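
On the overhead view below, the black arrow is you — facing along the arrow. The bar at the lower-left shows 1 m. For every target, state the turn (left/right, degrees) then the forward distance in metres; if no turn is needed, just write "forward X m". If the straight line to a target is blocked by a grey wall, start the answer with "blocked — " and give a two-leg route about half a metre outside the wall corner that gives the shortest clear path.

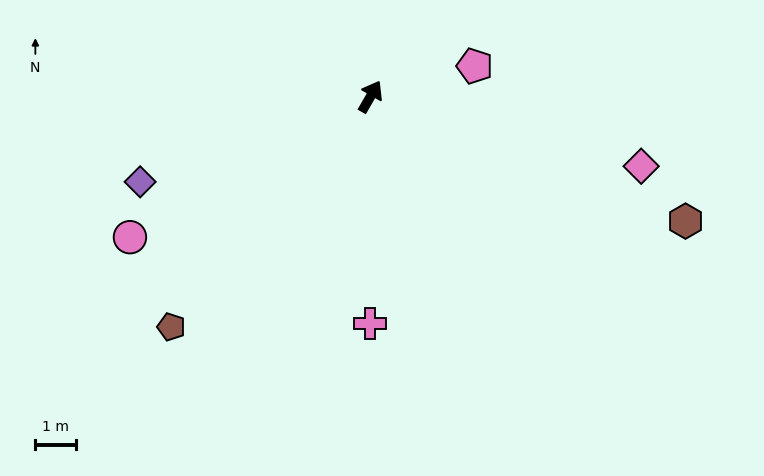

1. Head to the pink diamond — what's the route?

turn right 75°, forward 6.9 m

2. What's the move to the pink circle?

turn left 150°, forward 6.9 m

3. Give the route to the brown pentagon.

turn left 169°, forward 7.6 m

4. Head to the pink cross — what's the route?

turn right 150°, forward 5.6 m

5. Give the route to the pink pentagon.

turn right 44°, forward 2.7 m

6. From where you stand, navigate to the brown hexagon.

turn right 82°, forward 8.4 m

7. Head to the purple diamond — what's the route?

turn left 140°, forward 6.1 m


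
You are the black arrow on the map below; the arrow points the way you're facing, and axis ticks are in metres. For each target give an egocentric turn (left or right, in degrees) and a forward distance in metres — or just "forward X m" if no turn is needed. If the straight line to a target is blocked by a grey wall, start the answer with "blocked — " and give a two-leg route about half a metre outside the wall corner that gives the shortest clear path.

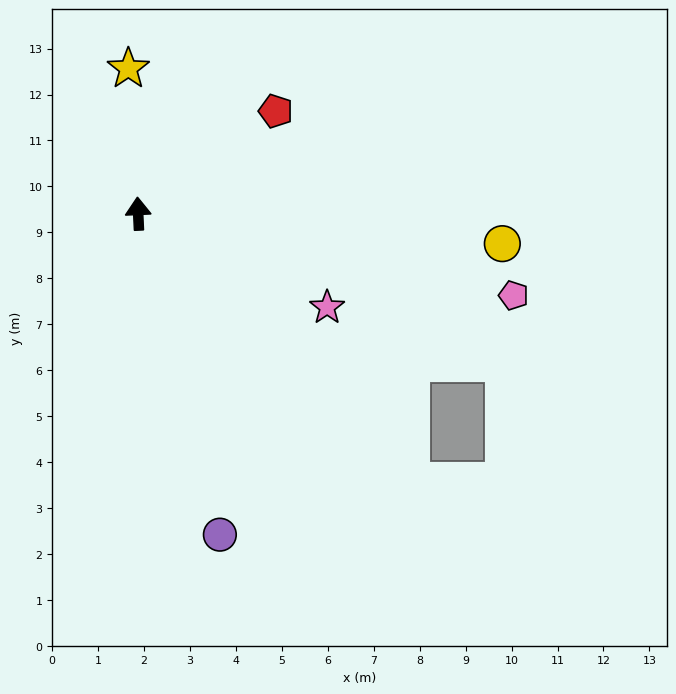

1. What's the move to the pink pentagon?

turn right 105°, forward 8.4 m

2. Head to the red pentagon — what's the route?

turn right 56°, forward 3.7 m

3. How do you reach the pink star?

turn right 119°, forward 4.6 m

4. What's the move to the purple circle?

turn right 168°, forward 7.2 m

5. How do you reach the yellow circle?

turn right 97°, forward 8.0 m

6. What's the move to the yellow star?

forward 3.2 m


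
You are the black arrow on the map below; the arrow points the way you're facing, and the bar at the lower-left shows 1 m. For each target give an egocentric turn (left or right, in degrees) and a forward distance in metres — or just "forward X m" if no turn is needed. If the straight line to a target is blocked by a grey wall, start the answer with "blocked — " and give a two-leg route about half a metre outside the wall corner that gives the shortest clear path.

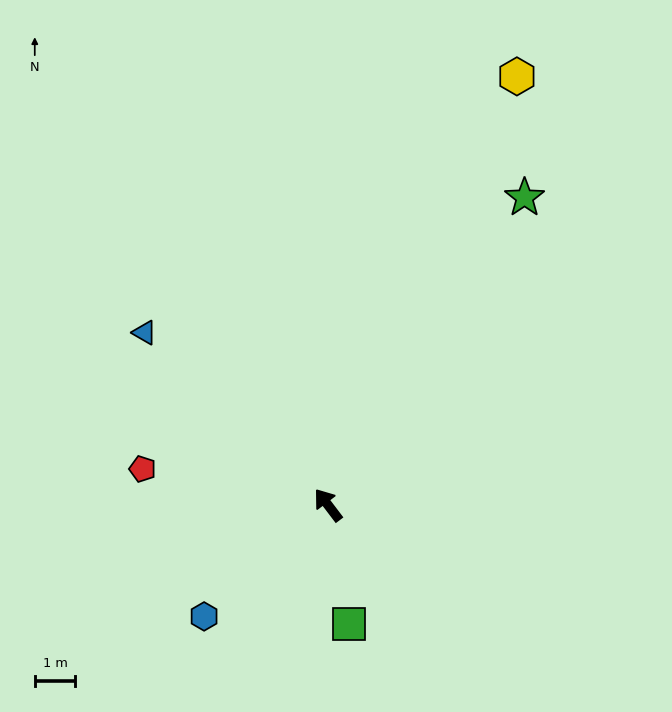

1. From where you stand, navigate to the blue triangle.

turn left 10°, forward 6.2 m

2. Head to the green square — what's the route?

turn left 153°, forward 3.0 m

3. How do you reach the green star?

turn right 70°, forward 9.0 m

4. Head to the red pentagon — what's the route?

turn left 42°, forward 4.6 m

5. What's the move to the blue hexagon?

turn left 95°, forward 4.1 m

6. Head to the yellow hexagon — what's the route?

turn right 61°, forward 11.5 m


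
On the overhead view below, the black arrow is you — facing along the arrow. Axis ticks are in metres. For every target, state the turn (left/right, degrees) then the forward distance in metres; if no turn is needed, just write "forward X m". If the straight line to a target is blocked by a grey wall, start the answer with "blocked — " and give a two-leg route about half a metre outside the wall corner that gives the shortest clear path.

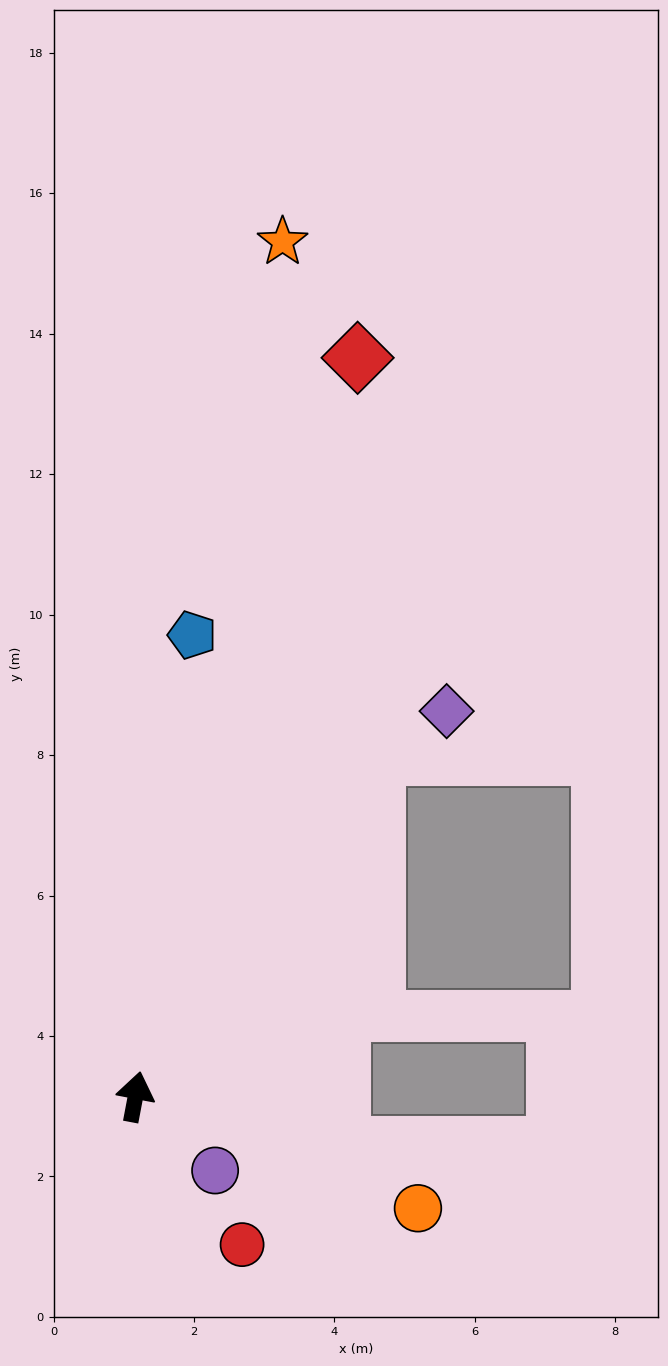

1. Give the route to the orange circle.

turn right 101°, forward 4.3 m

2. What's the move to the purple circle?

turn right 122°, forward 1.5 m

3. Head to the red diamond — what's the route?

turn right 6°, forward 11.0 m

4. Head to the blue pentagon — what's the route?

turn left 4°, forward 6.6 m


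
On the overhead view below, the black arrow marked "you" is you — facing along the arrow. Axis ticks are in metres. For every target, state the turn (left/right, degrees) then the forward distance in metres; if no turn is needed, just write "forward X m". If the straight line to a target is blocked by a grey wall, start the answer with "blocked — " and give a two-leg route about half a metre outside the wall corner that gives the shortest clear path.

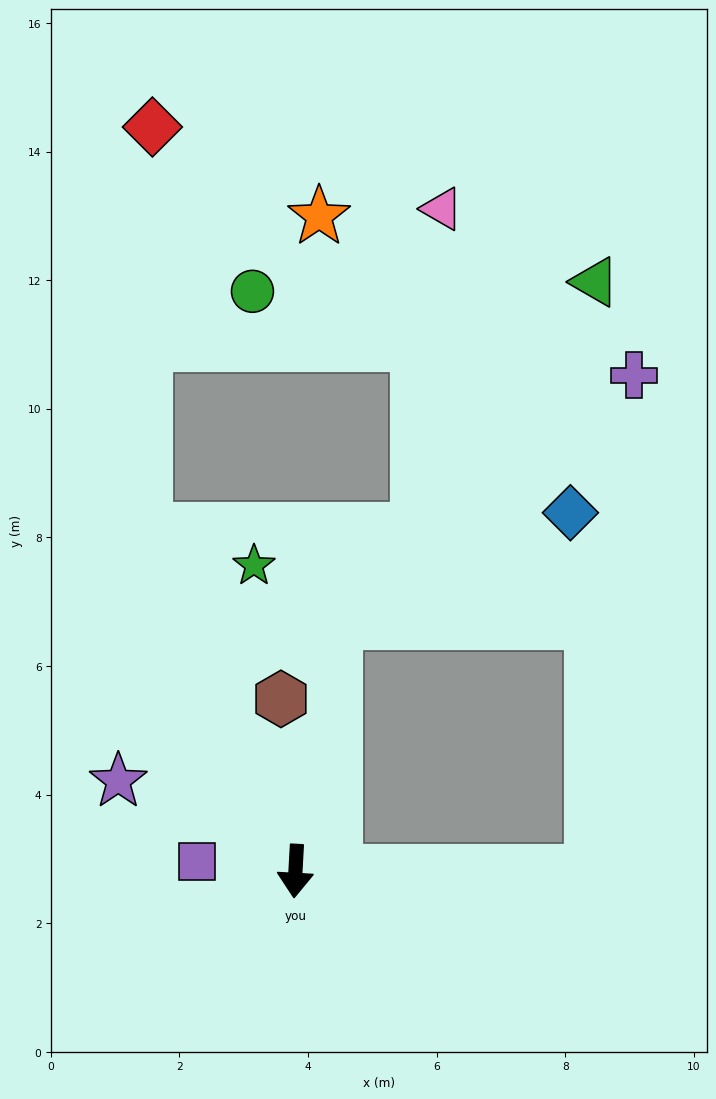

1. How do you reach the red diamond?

blocked — turn right 153°, forward 5.8 m, then turn right 25°, forward 6.3 m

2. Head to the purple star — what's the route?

turn right 114°, forward 3.1 m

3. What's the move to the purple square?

turn right 93°, forward 1.5 m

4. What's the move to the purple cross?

blocked — turn left 174°, forward 3.9 m, then turn right 41°, forward 6.0 m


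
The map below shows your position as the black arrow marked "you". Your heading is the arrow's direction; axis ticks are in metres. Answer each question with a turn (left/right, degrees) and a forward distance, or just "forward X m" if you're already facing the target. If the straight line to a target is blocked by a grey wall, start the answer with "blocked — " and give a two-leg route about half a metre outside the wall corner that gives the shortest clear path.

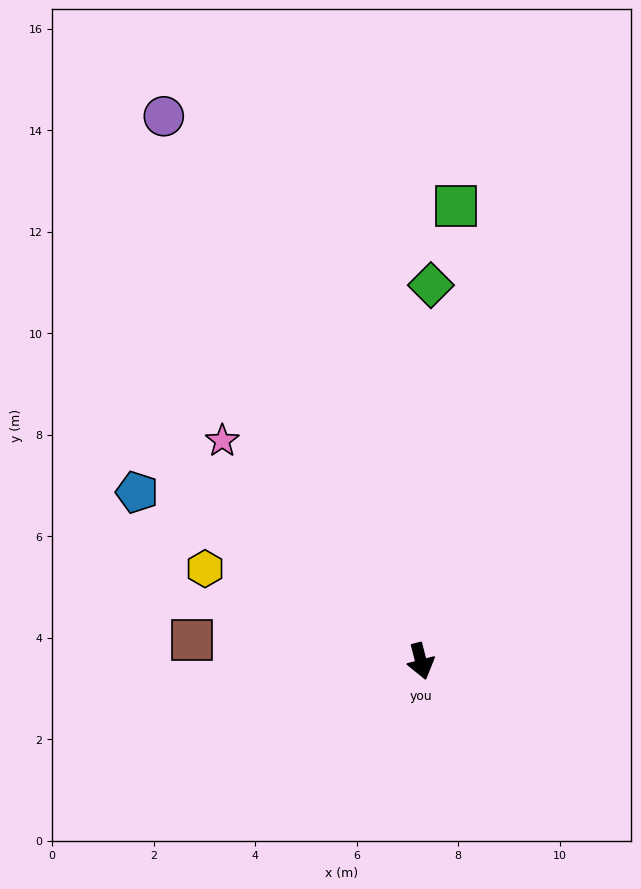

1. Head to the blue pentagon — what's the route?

turn right 135°, forward 6.5 m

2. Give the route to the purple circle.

turn right 169°, forward 11.9 m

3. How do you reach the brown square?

turn right 110°, forward 4.5 m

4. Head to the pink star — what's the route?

turn right 153°, forward 5.8 m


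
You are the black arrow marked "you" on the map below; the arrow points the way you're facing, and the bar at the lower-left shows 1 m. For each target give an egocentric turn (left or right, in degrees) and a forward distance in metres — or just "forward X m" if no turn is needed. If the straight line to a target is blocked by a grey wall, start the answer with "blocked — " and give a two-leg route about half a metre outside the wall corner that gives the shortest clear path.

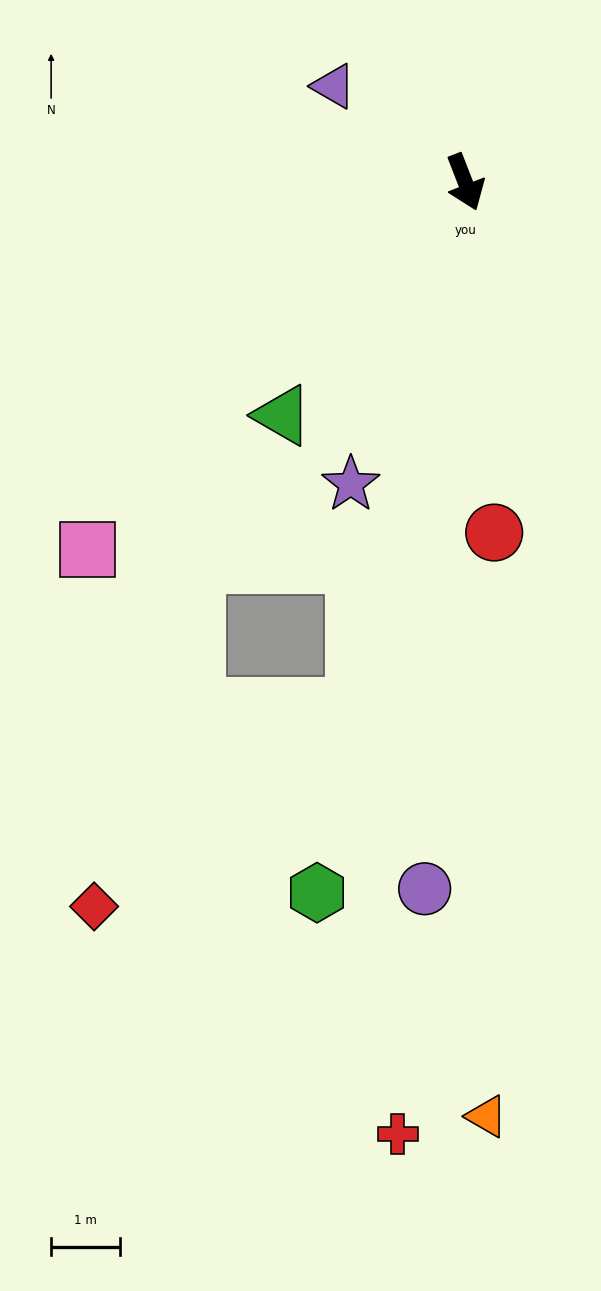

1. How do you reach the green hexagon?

turn right 33°, forward 10.5 m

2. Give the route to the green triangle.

turn right 59°, forward 4.3 m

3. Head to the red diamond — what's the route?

blocked — turn right 33°, forward 7.7 m, then turn right 41°, forward 4.7 m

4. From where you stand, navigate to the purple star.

turn right 42°, forward 4.7 m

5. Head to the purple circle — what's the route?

turn right 25°, forward 10.2 m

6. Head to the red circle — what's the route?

turn right 16°, forward 5.1 m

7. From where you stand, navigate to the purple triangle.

turn right 147°, forward 2.4 m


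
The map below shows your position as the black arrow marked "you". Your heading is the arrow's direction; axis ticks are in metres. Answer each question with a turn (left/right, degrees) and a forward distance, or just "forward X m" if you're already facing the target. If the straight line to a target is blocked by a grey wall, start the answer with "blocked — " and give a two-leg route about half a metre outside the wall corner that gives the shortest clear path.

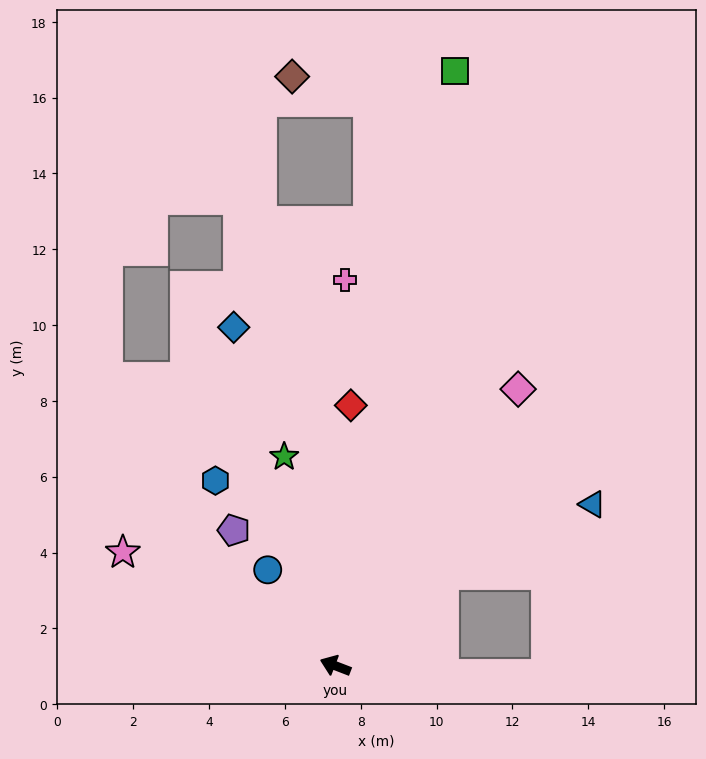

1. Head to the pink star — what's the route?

turn right 7°, forward 6.4 m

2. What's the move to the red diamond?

turn right 72°, forward 6.9 m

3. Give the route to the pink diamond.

turn right 102°, forward 8.7 m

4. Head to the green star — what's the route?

turn right 55°, forward 5.7 m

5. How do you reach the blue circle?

turn right 34°, forward 3.1 m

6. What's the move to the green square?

turn right 80°, forward 16.0 m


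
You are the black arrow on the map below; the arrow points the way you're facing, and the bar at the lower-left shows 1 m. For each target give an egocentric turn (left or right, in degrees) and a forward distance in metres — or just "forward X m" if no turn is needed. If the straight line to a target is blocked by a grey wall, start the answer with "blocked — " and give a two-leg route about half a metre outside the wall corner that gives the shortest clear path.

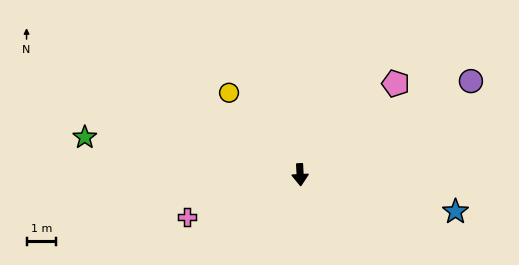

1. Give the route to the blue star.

turn left 74°, forward 5.4 m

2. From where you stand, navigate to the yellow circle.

turn right 142°, forward 3.7 m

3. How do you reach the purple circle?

turn left 116°, forward 6.6 m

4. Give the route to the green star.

turn right 103°, forward 7.4 m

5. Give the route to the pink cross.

turn right 72°, forward 4.1 m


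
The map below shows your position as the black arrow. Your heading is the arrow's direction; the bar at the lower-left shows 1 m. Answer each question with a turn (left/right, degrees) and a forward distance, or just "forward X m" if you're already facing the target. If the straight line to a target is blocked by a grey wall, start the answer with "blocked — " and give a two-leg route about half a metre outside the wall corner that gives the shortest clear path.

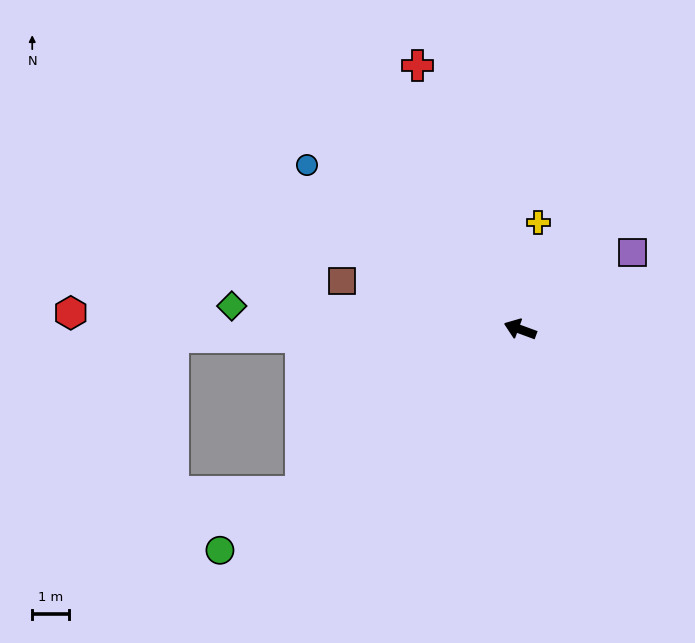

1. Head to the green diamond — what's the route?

turn left 16°, forward 7.9 m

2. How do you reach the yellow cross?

turn right 79°, forward 3.0 m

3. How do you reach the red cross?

turn right 49°, forward 7.8 m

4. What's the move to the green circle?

turn left 57°, forward 10.2 m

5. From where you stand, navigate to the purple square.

turn right 125°, forward 3.7 m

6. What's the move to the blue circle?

turn right 17°, forward 7.4 m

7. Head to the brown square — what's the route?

turn left 5°, forward 5.1 m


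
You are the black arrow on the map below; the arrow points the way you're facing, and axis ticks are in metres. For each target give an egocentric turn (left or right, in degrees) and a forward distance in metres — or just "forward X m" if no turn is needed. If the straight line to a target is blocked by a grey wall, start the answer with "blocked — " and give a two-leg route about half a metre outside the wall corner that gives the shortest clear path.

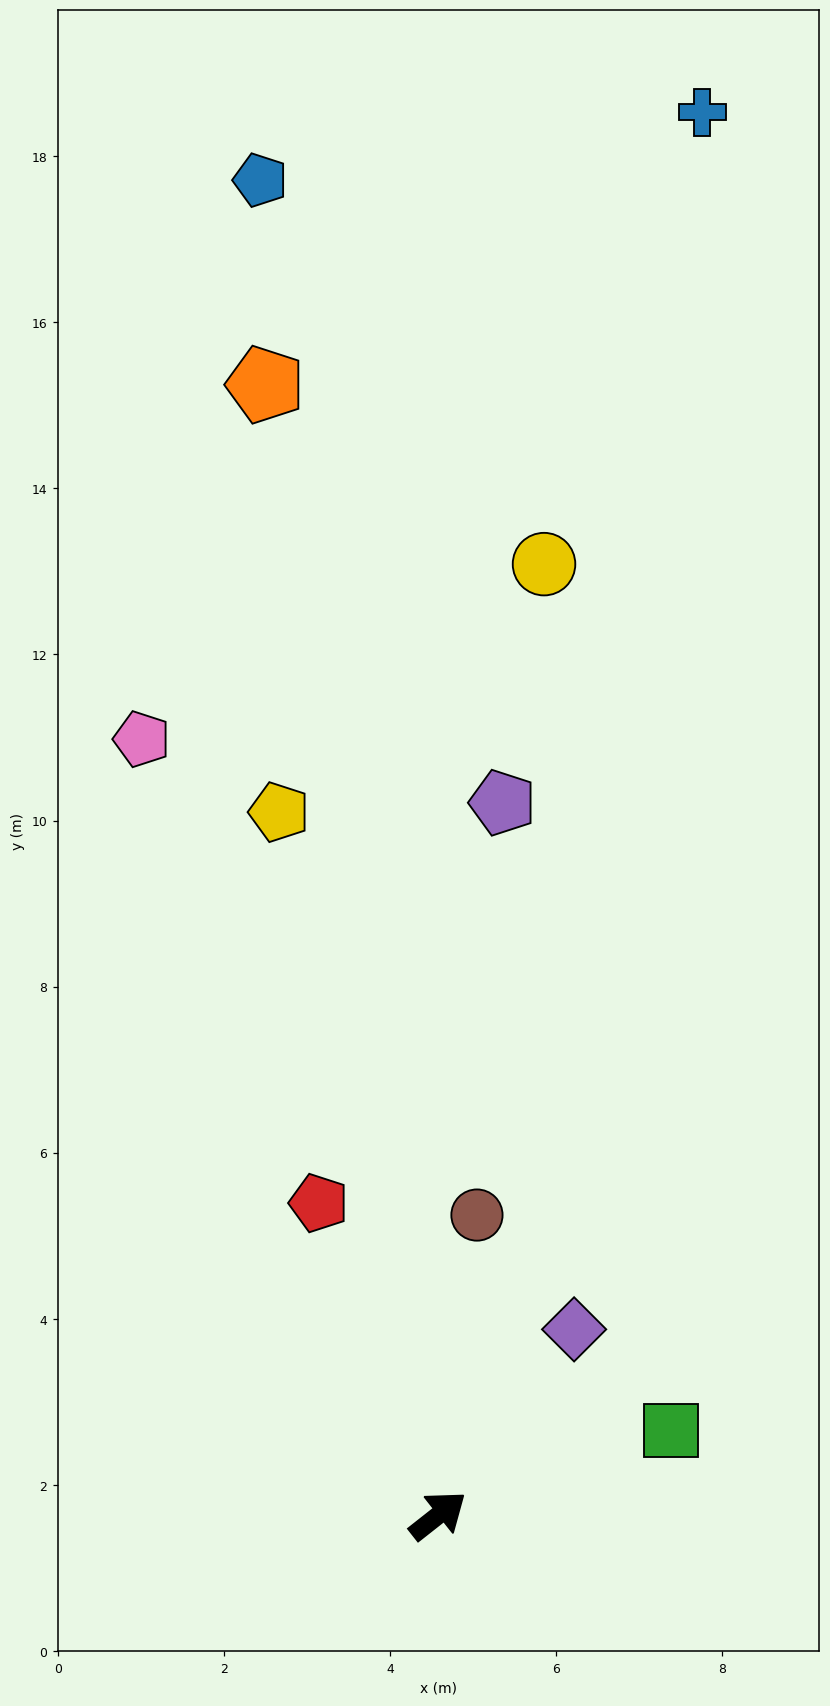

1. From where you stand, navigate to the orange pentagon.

turn left 60°, forward 13.8 m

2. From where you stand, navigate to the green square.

turn right 18°, forward 3.0 m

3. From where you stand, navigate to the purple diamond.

turn left 16°, forward 2.8 m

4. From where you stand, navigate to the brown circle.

turn left 44°, forward 3.6 m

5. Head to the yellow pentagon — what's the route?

turn left 65°, forward 8.7 m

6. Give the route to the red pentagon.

turn left 73°, forward 4.0 m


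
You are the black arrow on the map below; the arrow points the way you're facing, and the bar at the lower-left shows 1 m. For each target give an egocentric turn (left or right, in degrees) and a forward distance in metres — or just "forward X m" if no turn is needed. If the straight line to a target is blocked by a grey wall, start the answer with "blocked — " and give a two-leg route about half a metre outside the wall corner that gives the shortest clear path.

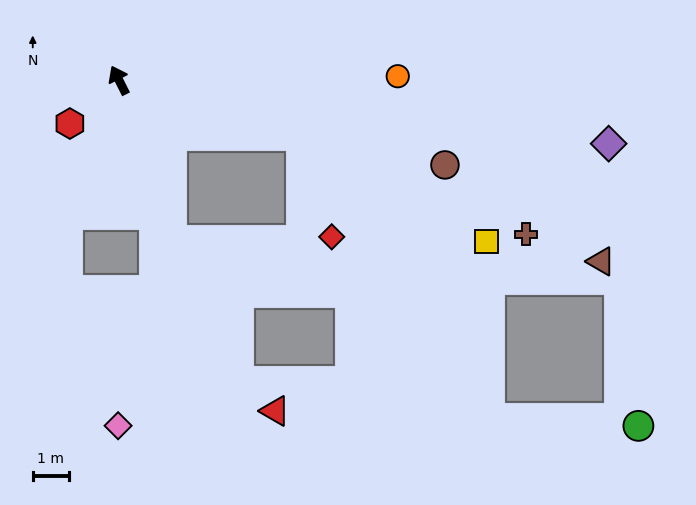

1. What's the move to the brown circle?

turn right 131°, forward 9.4 m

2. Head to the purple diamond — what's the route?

turn right 124°, forward 13.7 m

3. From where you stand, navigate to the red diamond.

blocked — turn right 134°, forward 5.3 m, then turn right 56°, forward 2.9 m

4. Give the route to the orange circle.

turn right 116°, forward 7.8 m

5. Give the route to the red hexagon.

turn left 105°, forward 1.8 m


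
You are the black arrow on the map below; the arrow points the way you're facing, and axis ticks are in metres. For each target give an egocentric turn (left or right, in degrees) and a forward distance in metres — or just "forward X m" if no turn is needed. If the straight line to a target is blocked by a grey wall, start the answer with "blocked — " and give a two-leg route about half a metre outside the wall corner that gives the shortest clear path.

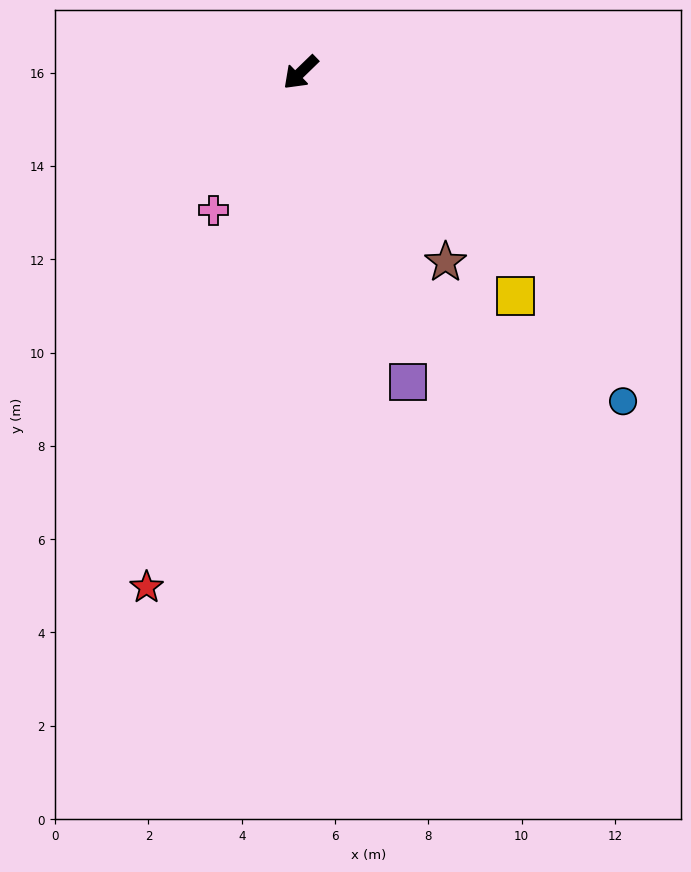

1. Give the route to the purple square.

turn left 65°, forward 7.0 m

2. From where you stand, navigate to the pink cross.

turn left 14°, forward 3.5 m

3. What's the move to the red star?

turn left 29°, forward 11.5 m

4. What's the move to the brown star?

turn left 83°, forward 5.1 m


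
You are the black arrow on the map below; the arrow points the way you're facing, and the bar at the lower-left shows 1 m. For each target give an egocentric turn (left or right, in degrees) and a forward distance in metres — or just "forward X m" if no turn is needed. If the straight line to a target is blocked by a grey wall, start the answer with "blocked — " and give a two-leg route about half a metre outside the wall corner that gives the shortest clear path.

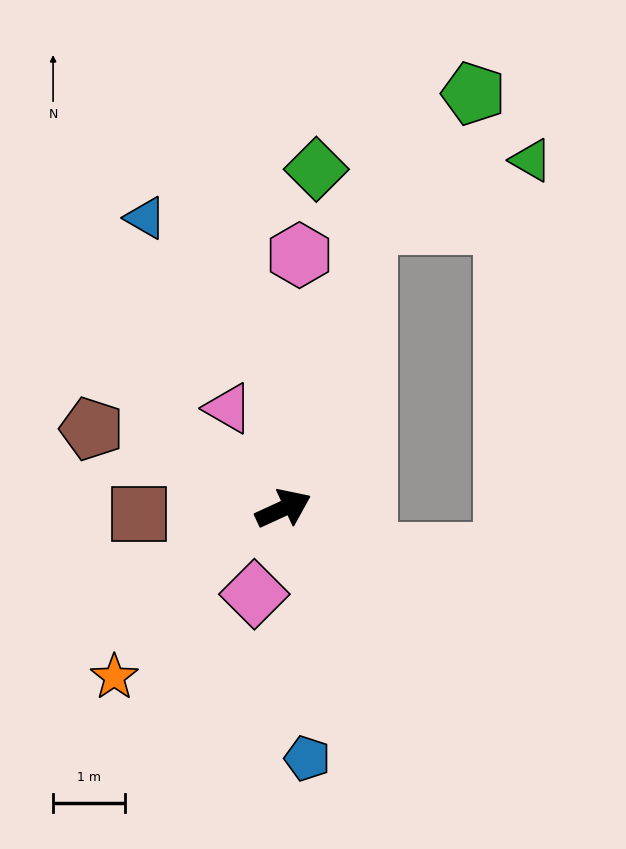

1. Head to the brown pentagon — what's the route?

turn left 133°, forward 2.9 m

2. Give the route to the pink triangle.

turn left 94°, forward 1.6 m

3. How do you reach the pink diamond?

turn right 133°, forward 1.3 m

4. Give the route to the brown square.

turn left 157°, forward 2.0 m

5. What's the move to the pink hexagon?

turn left 62°, forward 3.5 m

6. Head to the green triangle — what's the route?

blocked — turn left 49°, forward 4.1 m, then turn right 52°, forward 2.5 m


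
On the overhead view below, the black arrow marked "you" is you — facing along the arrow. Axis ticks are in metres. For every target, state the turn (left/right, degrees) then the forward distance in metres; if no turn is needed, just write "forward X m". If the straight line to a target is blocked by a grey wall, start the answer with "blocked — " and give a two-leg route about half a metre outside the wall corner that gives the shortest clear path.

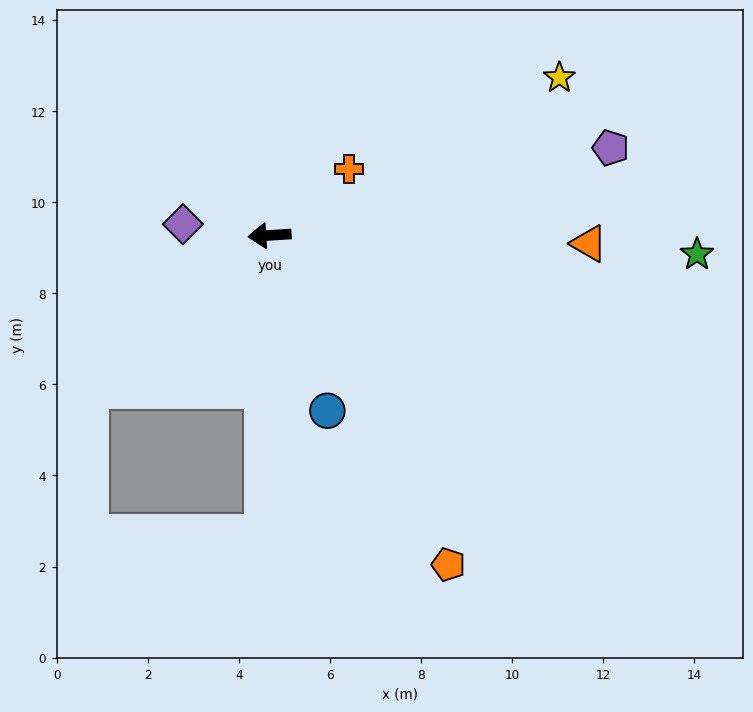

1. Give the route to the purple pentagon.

turn right 169°, forward 7.7 m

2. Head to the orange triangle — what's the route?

turn left 175°, forward 7.0 m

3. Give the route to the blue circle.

turn left 105°, forward 4.1 m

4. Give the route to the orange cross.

turn right 144°, forward 2.3 m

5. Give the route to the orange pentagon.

turn left 115°, forward 8.2 m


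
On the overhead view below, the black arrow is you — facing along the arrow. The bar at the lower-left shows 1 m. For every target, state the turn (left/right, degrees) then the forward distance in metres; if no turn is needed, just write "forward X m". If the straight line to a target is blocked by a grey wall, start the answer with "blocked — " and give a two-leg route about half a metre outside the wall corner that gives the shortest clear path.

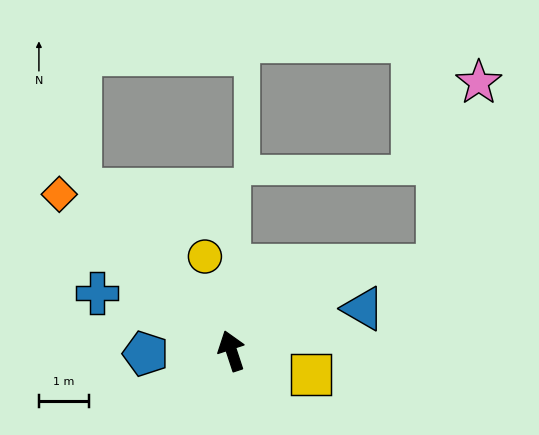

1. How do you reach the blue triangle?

turn right 90°, forward 2.8 m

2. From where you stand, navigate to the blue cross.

turn left 49°, forward 2.9 m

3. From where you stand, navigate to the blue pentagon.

turn left 74°, forward 1.7 m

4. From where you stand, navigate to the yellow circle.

turn right 2°, forward 2.0 m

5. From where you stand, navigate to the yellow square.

turn right 125°, forward 1.7 m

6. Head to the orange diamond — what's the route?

turn left 30°, forward 4.6 m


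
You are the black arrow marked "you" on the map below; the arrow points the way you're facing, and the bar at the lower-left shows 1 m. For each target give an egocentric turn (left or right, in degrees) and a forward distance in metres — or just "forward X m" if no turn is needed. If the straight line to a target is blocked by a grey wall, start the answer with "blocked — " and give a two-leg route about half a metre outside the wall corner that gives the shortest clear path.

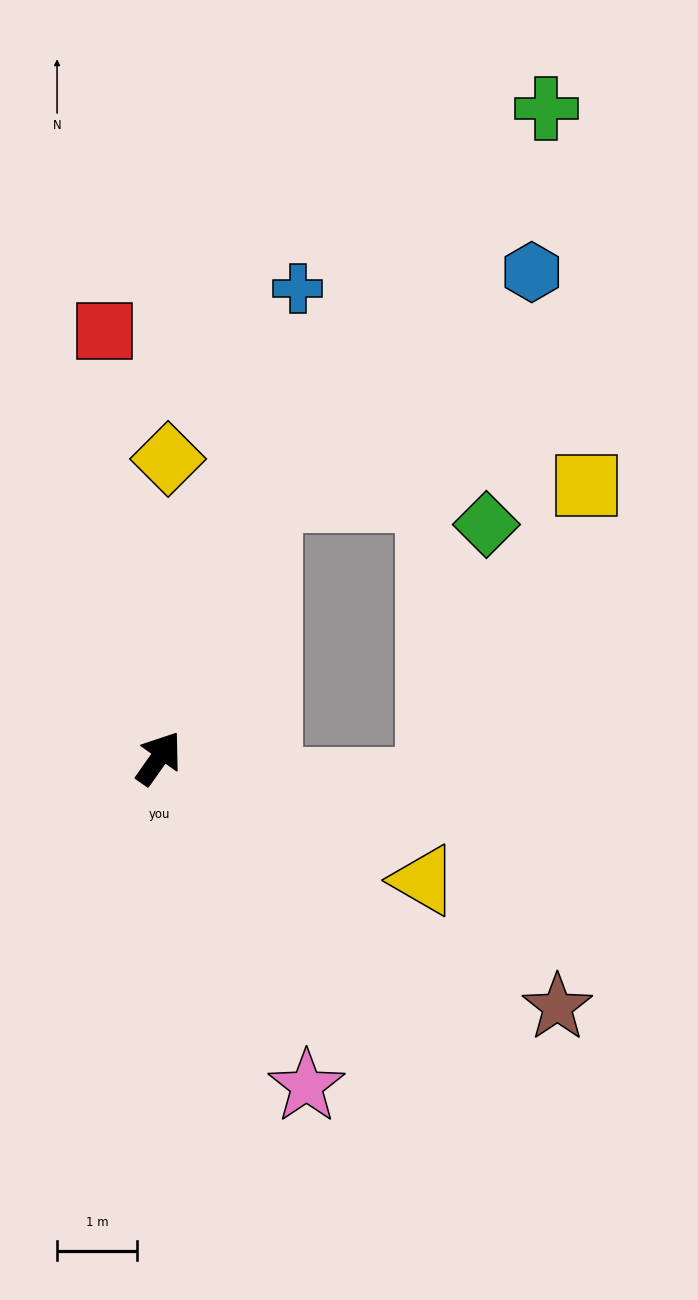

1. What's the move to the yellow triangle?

turn right 80°, forward 3.7 m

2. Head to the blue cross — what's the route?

turn left 19°, forward 6.1 m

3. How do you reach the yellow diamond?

turn left 33°, forward 3.8 m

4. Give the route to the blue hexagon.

blocked — turn left 12°, forward 3.5 m, then turn right 26°, forward 4.4 m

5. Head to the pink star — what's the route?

turn right 121°, forward 4.5 m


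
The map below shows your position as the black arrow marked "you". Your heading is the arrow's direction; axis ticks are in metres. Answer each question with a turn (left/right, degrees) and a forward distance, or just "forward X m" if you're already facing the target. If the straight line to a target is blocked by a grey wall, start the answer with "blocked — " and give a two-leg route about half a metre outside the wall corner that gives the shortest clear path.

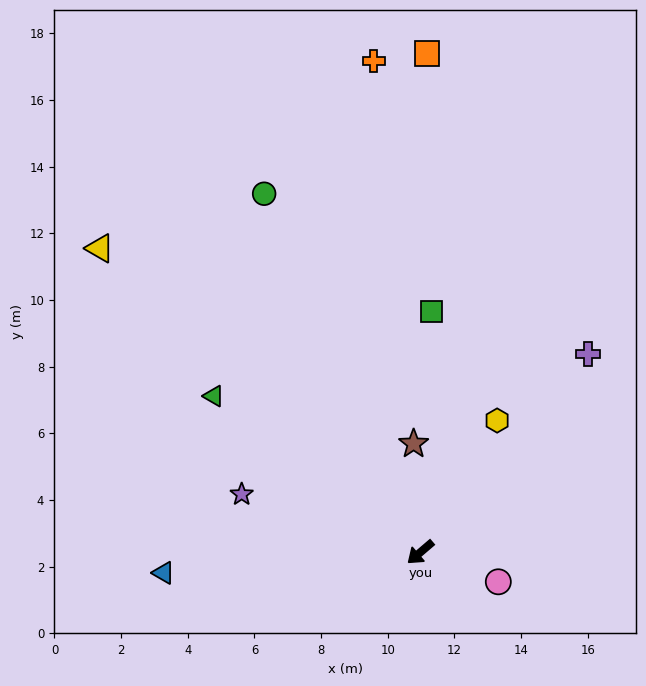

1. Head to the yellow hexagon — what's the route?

turn right 161°, forward 4.6 m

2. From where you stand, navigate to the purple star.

turn right 58°, forward 5.6 m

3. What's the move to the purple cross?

turn right 171°, forward 7.8 m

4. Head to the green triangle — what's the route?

turn right 78°, forward 7.8 m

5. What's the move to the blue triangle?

turn right 36°, forward 7.7 m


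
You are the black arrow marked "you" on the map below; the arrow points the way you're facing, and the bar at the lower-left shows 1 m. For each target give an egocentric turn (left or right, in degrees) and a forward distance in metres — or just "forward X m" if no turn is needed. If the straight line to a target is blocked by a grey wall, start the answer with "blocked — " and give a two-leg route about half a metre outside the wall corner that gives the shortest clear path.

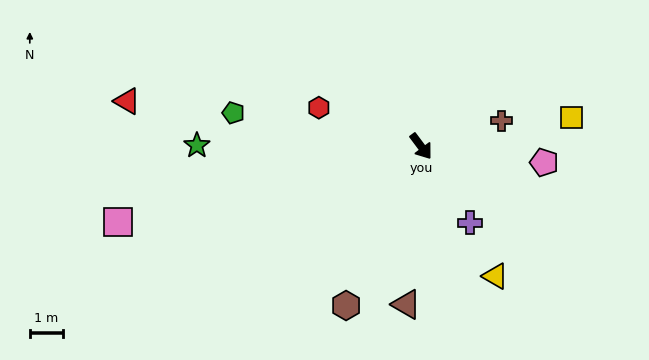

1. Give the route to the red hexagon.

turn right 147°, forward 3.3 m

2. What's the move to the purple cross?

turn right 4°, forward 2.8 m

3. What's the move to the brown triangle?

turn right 42°, forward 4.8 m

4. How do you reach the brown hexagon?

turn right 62°, forward 5.4 m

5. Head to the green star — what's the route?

turn right 127°, forward 6.8 m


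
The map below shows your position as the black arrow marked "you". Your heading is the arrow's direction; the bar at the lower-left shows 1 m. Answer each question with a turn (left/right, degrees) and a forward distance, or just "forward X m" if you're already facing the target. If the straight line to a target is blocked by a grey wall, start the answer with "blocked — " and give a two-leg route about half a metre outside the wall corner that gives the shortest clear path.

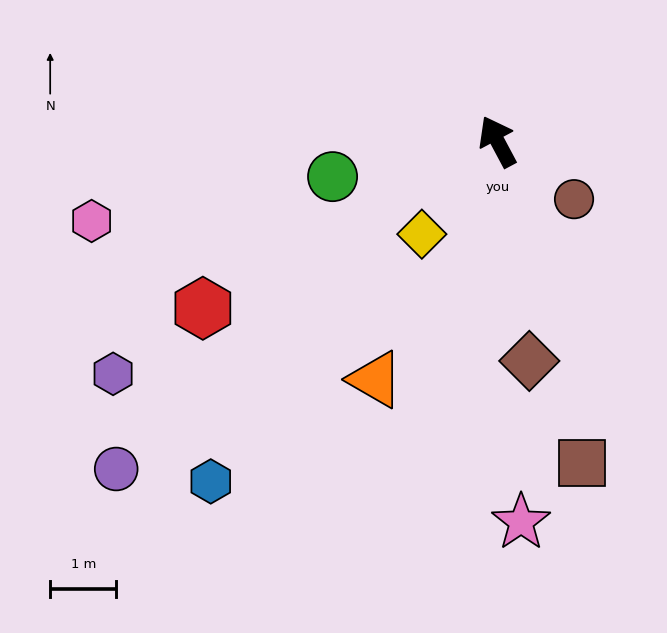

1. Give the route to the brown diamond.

turn left 160°, forward 3.3 m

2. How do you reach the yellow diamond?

turn left 113°, forward 1.8 m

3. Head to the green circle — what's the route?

turn left 74°, forward 2.5 m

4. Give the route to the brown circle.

turn right 155°, forward 1.4 m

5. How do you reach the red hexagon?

turn left 91°, forward 5.1 m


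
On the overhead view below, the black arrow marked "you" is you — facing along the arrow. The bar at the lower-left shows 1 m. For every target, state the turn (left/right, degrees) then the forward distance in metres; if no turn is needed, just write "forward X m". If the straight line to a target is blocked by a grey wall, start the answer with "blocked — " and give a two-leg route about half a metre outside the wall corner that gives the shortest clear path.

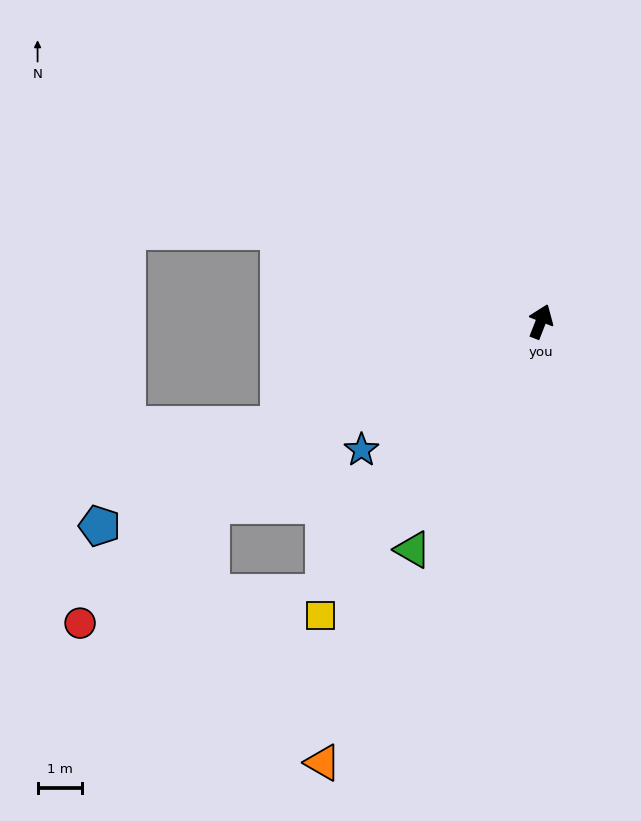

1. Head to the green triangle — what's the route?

turn left 172°, forward 5.8 m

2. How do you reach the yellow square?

turn left 165°, forward 8.2 m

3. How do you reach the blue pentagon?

turn left 136°, forward 10.8 m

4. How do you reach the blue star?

turn left 147°, forward 4.9 m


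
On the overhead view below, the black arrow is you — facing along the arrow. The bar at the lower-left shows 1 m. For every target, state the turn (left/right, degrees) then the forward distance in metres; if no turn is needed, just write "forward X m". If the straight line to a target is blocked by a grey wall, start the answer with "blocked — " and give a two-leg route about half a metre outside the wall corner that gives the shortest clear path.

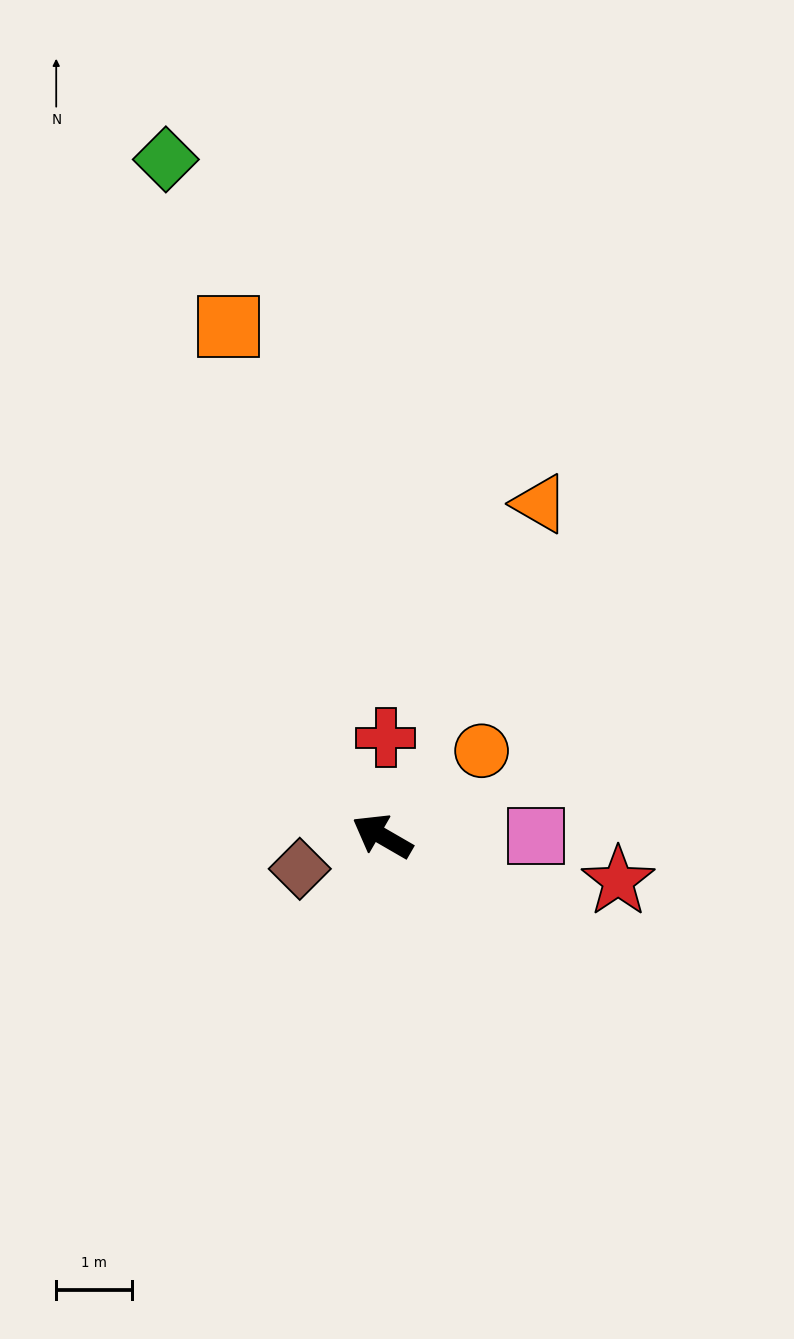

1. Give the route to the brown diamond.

turn left 52°, forward 1.2 m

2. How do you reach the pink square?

turn right 150°, forward 2.0 m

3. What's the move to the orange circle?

turn right 109°, forward 1.7 m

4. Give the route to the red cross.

turn right 62°, forward 1.3 m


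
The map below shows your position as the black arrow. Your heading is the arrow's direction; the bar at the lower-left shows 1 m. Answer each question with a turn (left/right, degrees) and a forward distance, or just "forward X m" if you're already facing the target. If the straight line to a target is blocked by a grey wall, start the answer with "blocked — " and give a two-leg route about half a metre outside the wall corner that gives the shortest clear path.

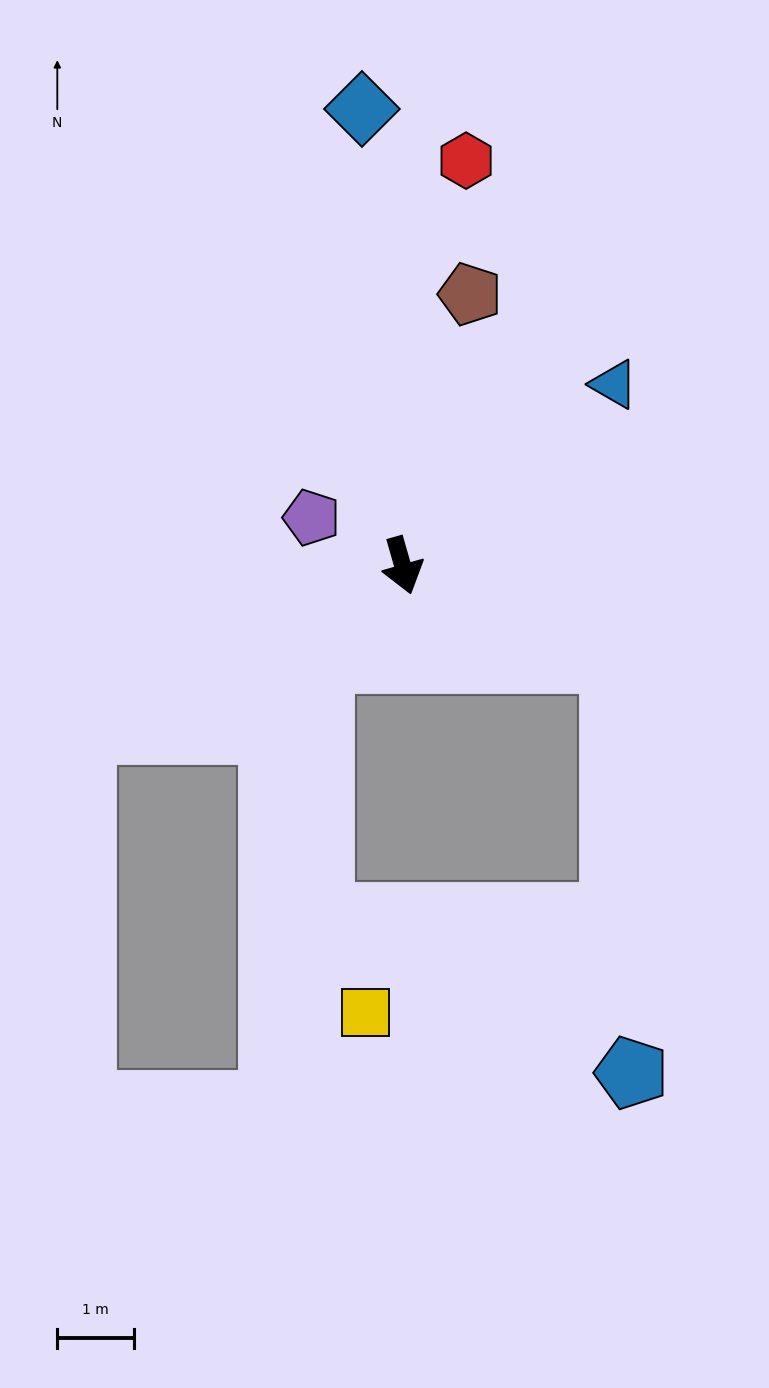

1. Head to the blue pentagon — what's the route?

blocked — turn left 50°, forward 3.0 m, then turn right 63°, forward 5.4 m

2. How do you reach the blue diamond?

turn left 169°, forward 5.9 m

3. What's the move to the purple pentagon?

turn right 134°, forward 1.3 m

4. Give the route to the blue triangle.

turn left 115°, forward 3.6 m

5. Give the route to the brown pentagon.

turn left 150°, forward 3.6 m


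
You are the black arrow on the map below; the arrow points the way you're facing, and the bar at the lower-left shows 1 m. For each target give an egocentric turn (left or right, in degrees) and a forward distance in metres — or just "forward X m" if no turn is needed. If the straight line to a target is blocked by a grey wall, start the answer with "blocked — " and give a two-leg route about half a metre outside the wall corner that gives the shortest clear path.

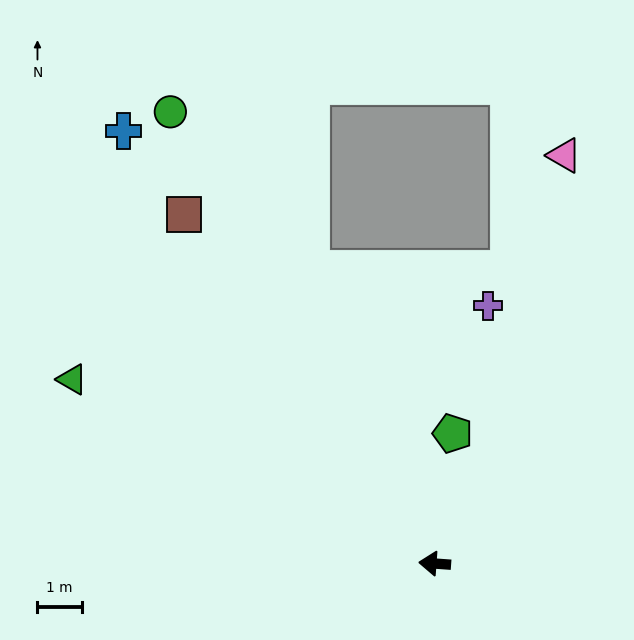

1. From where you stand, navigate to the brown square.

turn right 50°, forward 9.7 m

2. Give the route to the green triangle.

turn right 23°, forward 9.2 m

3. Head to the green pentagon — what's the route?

turn right 94°, forward 3.0 m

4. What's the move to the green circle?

turn right 56°, forward 11.9 m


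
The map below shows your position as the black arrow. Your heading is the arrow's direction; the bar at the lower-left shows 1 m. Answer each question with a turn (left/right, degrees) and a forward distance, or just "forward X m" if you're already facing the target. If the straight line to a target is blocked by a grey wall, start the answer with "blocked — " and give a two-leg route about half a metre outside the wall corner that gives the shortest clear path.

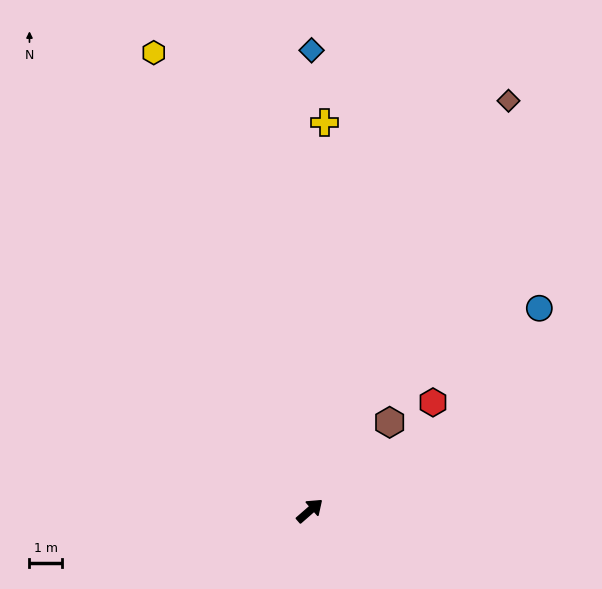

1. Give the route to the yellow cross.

turn left 47°, forward 12.0 m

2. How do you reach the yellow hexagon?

turn left 68°, forward 14.9 m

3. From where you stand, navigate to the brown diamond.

turn left 23°, forward 14.0 m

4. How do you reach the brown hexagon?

turn left 7°, forward 3.7 m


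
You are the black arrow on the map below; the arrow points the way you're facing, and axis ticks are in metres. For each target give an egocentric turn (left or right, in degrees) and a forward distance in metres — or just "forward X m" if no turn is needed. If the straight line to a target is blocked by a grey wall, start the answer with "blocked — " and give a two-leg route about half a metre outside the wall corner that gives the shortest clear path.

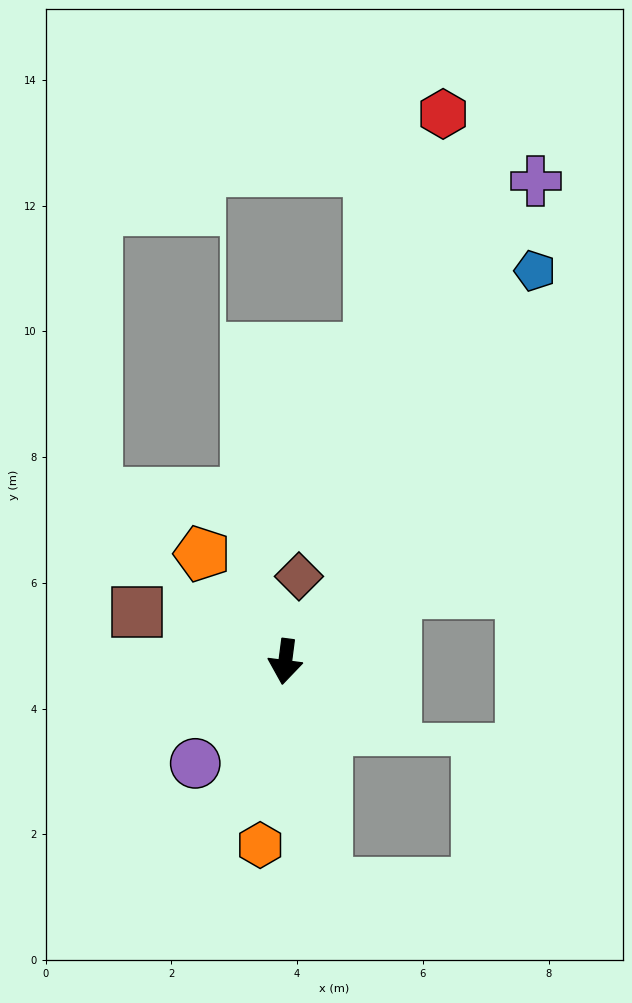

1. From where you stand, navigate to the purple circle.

turn right 34°, forward 2.2 m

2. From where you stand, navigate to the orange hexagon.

forward 2.9 m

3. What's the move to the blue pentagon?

turn left 155°, forward 7.4 m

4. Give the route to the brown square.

turn right 101°, forward 2.5 m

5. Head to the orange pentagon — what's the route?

turn right 135°, forward 2.2 m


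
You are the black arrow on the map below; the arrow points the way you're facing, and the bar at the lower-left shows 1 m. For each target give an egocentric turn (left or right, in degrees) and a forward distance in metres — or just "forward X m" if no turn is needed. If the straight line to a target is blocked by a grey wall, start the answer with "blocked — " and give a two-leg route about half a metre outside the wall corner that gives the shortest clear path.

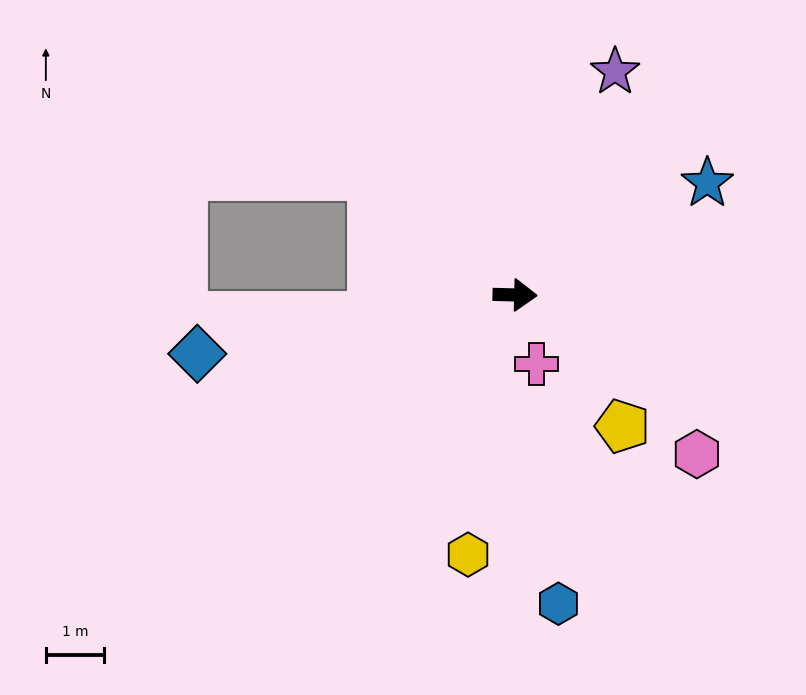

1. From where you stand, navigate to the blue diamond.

turn right 168°, forward 5.6 m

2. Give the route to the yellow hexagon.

turn right 99°, forward 4.5 m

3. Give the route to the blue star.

turn left 32°, forward 3.8 m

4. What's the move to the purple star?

turn left 67°, forward 4.2 m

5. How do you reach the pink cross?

turn right 71°, forward 1.2 m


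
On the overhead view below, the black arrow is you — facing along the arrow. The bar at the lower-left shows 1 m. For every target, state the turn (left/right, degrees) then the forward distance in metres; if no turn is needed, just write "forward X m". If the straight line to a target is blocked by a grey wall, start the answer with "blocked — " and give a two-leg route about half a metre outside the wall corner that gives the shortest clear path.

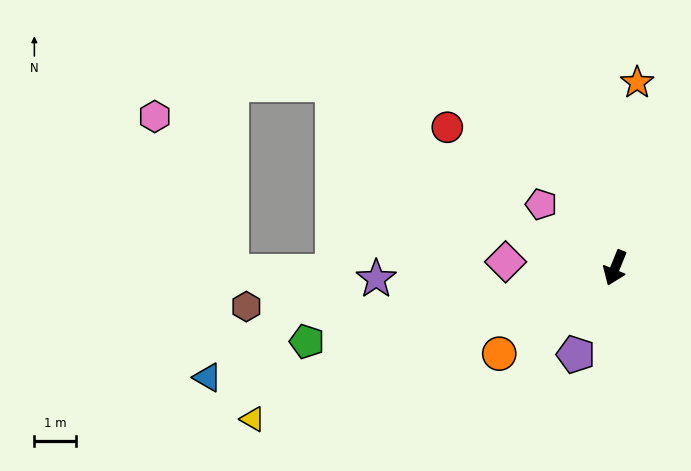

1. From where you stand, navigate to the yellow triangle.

turn right 45°, forward 9.4 m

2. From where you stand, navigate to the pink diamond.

turn right 71°, forward 2.6 m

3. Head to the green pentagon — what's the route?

turn right 54°, forward 7.6 m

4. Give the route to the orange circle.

turn right 31°, forward 3.5 m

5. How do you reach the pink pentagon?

turn right 109°, forward 2.3 m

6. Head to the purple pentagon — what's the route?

turn right 2°, forward 2.3 m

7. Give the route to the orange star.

turn right 165°, forward 4.5 m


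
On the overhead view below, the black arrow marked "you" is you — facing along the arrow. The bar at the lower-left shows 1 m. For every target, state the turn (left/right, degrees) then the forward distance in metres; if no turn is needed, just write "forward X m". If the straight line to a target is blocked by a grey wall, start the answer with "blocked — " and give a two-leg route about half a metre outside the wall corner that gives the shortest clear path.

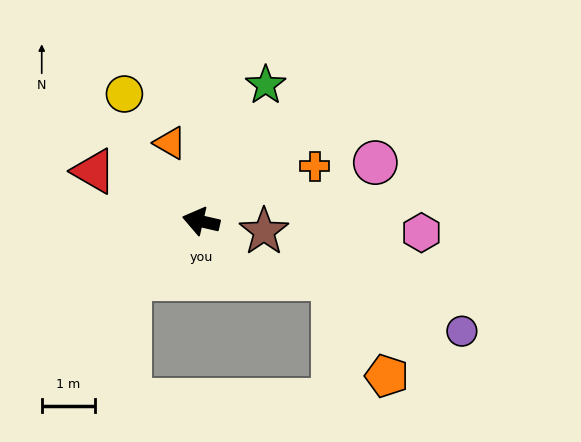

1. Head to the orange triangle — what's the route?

turn right 55°, forward 1.6 m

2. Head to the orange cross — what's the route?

turn right 141°, forward 2.4 m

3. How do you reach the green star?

turn right 102°, forward 2.9 m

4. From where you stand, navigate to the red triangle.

turn right 12°, forward 2.2 m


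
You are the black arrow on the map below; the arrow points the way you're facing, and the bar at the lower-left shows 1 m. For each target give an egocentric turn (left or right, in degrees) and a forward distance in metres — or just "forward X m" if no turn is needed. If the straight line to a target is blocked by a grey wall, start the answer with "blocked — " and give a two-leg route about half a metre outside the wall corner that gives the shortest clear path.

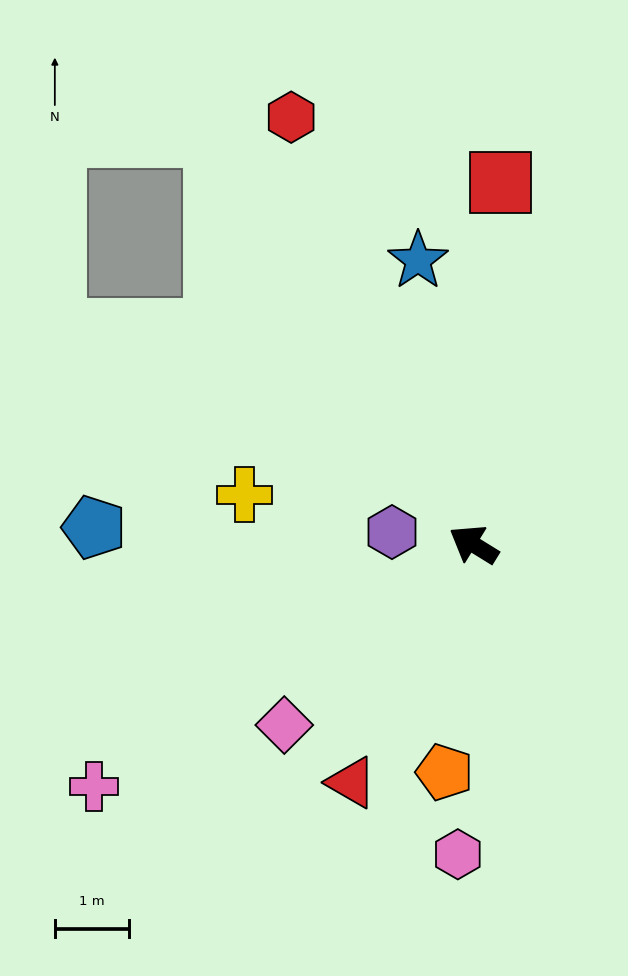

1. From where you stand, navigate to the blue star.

turn right 47°, forward 3.9 m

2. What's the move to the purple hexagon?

turn left 23°, forward 1.1 m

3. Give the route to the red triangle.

turn left 95°, forward 3.6 m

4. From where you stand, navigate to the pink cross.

turn left 64°, forward 6.1 m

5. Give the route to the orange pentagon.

turn left 114°, forward 3.1 m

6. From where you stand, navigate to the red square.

turn right 63°, forward 4.9 m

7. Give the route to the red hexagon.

turn right 35°, forward 6.3 m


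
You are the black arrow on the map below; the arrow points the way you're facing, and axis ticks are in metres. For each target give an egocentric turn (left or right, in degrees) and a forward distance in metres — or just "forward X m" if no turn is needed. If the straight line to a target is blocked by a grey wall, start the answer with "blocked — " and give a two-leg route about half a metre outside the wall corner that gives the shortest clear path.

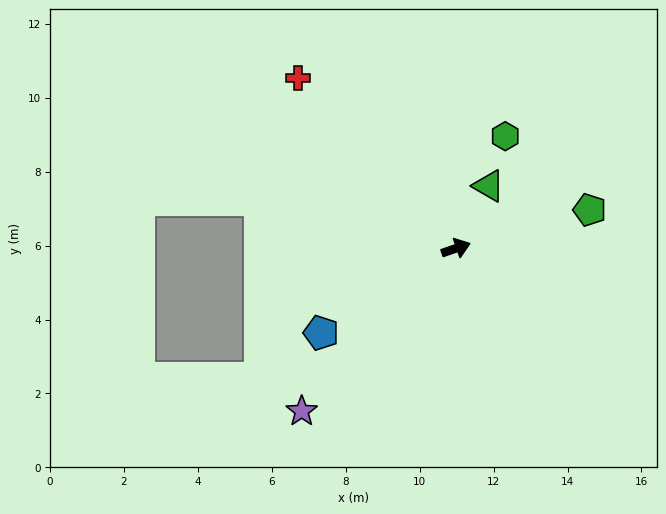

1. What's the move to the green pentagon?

turn right 3°, forward 3.8 m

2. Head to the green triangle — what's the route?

turn left 43°, forward 1.9 m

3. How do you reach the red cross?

turn left 114°, forward 6.3 m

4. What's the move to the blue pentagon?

turn right 167°, forward 4.3 m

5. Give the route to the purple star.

turn right 153°, forward 6.1 m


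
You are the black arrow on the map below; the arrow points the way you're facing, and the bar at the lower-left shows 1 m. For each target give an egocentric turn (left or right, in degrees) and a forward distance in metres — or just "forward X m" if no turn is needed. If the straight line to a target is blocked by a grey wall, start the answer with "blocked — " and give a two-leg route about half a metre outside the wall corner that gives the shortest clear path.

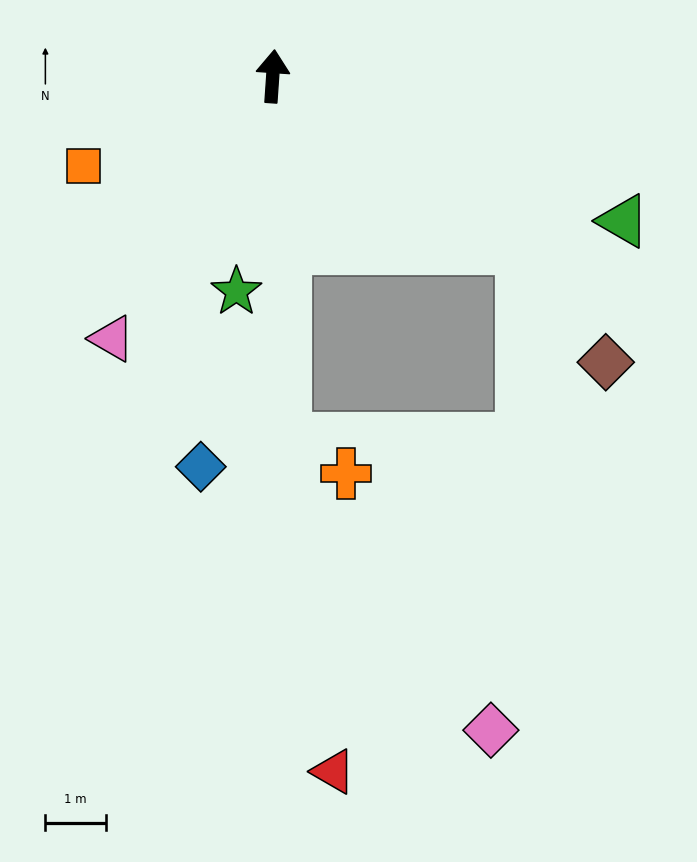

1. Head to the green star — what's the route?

turn left 174°, forward 3.6 m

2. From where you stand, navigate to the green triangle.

turn right 109°, forward 6.3 m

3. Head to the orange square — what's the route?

turn left 119°, forward 3.5 m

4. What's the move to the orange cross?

blocked — turn right 174°, forward 6.0 m, then turn left 58°, forward 1.2 m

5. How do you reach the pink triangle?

turn left 152°, forward 5.1 m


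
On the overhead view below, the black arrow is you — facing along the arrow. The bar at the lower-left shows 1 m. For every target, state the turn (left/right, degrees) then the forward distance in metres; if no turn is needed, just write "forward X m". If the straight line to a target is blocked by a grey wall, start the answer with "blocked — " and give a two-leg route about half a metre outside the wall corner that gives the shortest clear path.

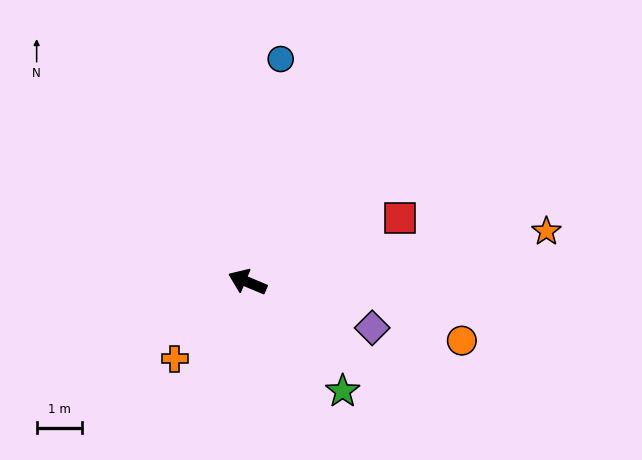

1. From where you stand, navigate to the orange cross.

turn left 69°, forward 2.3 m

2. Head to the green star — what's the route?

turn left 154°, forward 3.2 m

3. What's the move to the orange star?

turn right 148°, forward 6.7 m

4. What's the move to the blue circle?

turn right 76°, forward 5.0 m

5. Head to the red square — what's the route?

turn right 134°, forward 3.6 m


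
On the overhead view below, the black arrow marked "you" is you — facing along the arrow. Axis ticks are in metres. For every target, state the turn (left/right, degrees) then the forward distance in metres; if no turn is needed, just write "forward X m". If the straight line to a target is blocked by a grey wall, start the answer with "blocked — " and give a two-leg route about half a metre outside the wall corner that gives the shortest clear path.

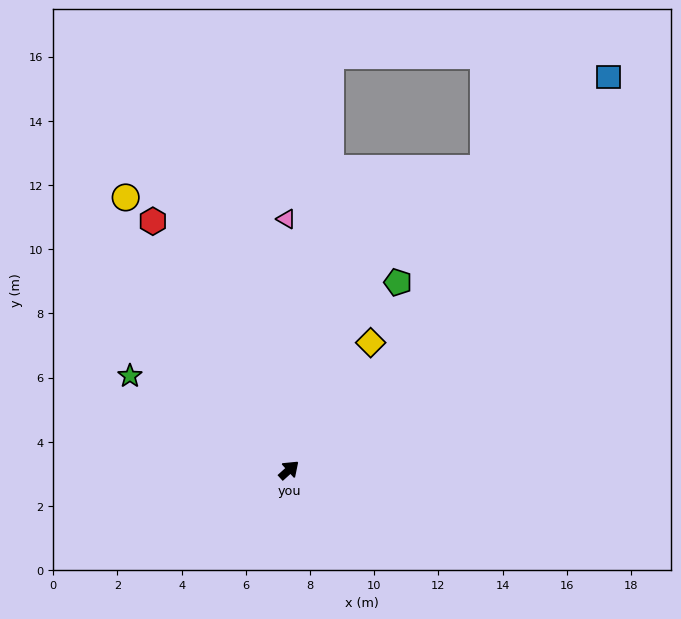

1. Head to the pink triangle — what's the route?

turn left 49°, forward 7.8 m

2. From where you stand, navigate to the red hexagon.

turn left 77°, forward 8.8 m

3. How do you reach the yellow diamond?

turn left 15°, forward 4.7 m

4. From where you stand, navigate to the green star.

turn left 107°, forward 5.8 m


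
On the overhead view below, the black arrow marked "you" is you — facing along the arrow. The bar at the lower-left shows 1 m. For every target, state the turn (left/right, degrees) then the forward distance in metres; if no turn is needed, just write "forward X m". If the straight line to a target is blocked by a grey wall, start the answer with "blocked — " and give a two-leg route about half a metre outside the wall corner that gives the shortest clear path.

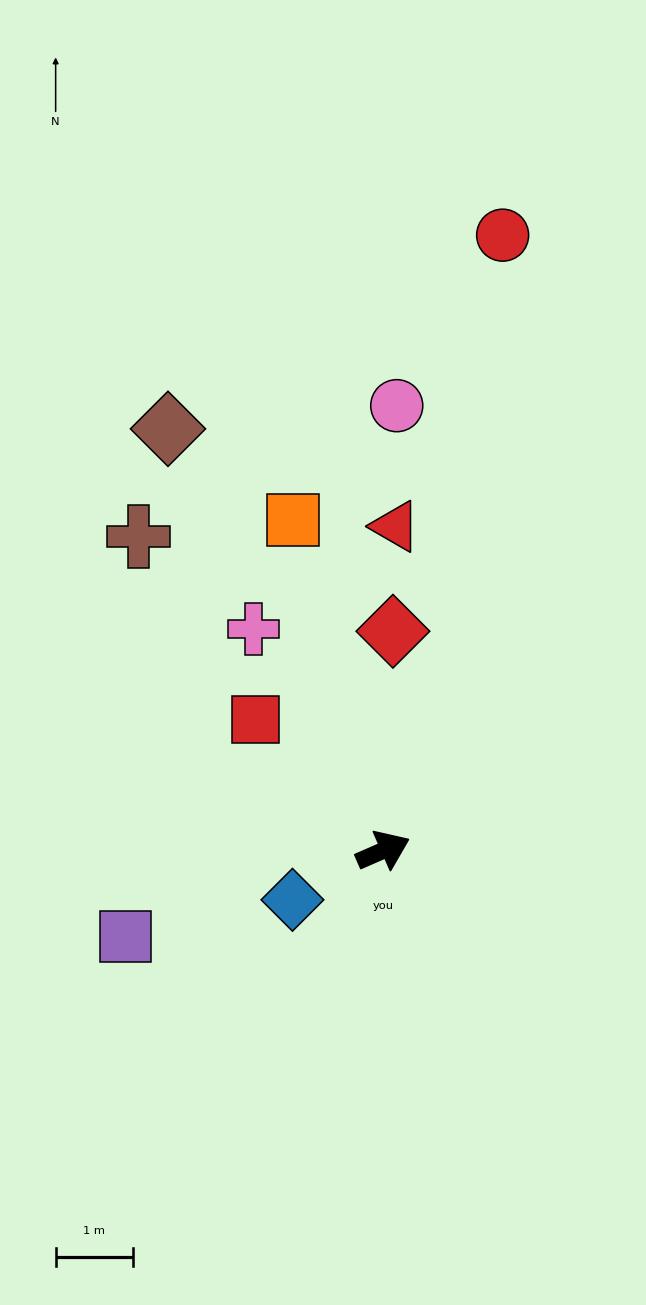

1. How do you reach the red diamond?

turn left 64°, forward 2.8 m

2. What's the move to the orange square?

turn left 82°, forward 4.4 m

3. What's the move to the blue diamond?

turn right 175°, forward 1.3 m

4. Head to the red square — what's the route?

turn left 111°, forward 2.4 m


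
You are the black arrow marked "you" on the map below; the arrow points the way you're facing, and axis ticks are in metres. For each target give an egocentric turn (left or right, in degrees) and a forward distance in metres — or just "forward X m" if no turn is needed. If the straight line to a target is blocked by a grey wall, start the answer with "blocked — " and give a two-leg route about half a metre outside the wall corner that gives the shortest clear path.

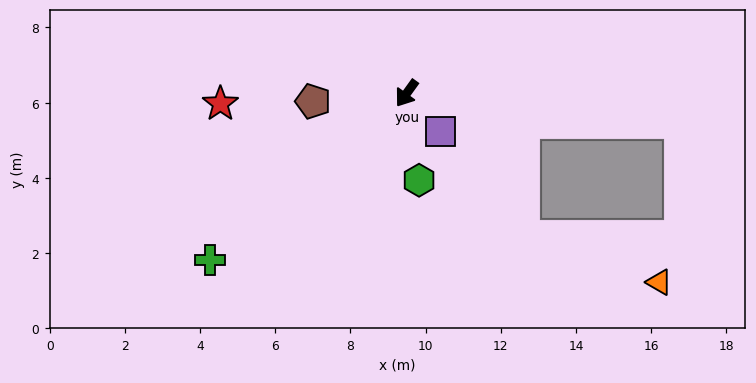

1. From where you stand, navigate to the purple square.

turn left 78°, forward 1.4 m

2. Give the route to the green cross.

turn right 14°, forward 6.9 m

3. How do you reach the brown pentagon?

turn right 49°, forward 2.5 m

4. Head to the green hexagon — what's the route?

turn left 44°, forward 2.3 m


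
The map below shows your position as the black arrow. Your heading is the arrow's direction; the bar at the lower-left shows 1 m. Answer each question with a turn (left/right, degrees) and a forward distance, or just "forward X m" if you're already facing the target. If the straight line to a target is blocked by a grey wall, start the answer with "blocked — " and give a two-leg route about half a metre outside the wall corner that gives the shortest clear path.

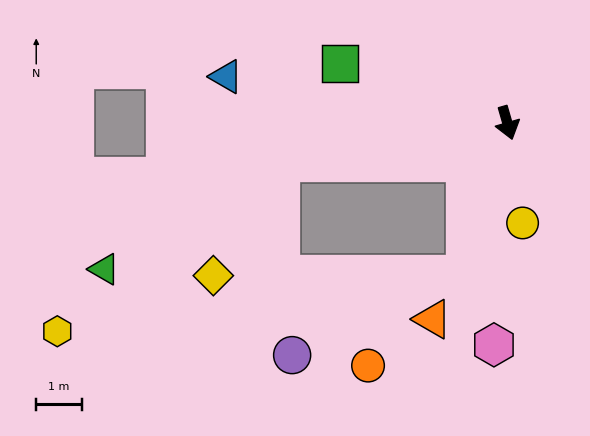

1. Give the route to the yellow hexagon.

blocked — turn right 32°, forward 3.5 m, then turn right 66°, forward 9.0 m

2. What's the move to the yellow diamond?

blocked — turn right 96°, forward 5.0 m, then turn left 49°, forward 2.9 m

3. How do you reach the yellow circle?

turn right 7°, forward 2.2 m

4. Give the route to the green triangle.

blocked — turn right 96°, forward 5.0 m, then turn left 21°, forward 4.5 m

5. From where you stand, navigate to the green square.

turn right 126°, forward 3.9 m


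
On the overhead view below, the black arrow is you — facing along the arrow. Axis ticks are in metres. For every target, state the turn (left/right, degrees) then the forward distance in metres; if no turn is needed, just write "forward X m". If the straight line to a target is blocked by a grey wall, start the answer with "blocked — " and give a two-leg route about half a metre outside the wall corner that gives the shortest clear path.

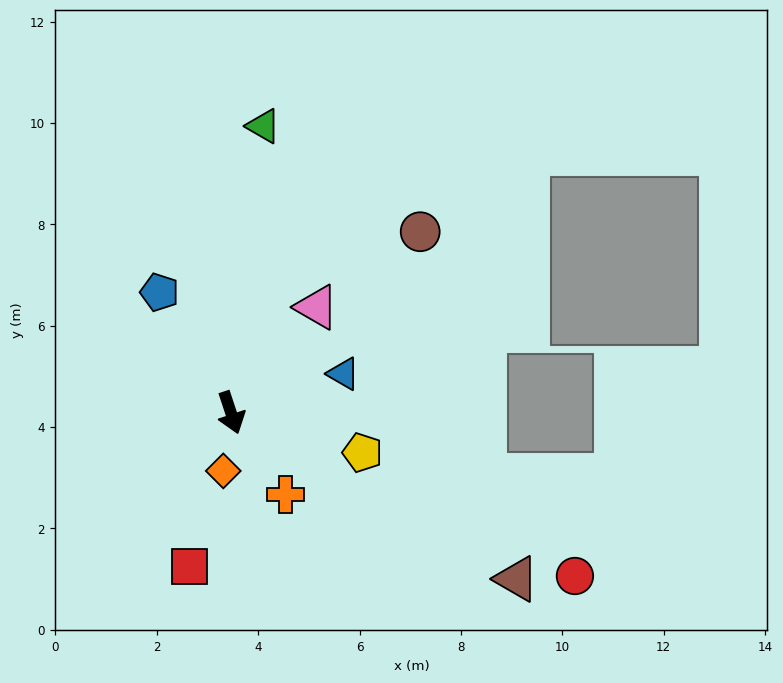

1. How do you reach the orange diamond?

turn right 26°, forward 1.2 m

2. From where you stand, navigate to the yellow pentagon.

turn left 55°, forward 2.7 m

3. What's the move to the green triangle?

turn left 155°, forward 5.7 m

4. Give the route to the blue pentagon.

turn right 168°, forward 2.8 m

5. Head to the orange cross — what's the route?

turn left 15°, forward 1.9 m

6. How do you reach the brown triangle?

turn left 41°, forward 6.5 m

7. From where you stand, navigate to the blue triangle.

turn left 91°, forward 2.3 m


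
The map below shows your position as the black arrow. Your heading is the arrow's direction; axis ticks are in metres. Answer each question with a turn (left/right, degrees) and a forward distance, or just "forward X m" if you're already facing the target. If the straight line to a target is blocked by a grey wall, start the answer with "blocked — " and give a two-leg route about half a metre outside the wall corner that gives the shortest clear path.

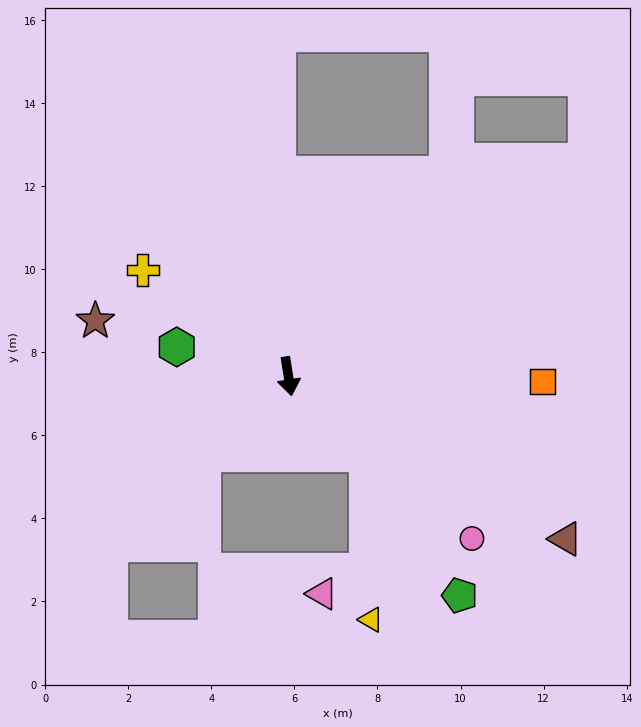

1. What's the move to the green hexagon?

turn right 114°, forward 2.8 m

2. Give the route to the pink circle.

turn left 39°, forward 5.9 m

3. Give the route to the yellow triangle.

blocked — turn left 36°, forward 2.7 m, then turn right 44°, forward 4.0 m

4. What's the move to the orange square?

turn left 80°, forward 6.1 m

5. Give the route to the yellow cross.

turn right 135°, forward 4.3 m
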